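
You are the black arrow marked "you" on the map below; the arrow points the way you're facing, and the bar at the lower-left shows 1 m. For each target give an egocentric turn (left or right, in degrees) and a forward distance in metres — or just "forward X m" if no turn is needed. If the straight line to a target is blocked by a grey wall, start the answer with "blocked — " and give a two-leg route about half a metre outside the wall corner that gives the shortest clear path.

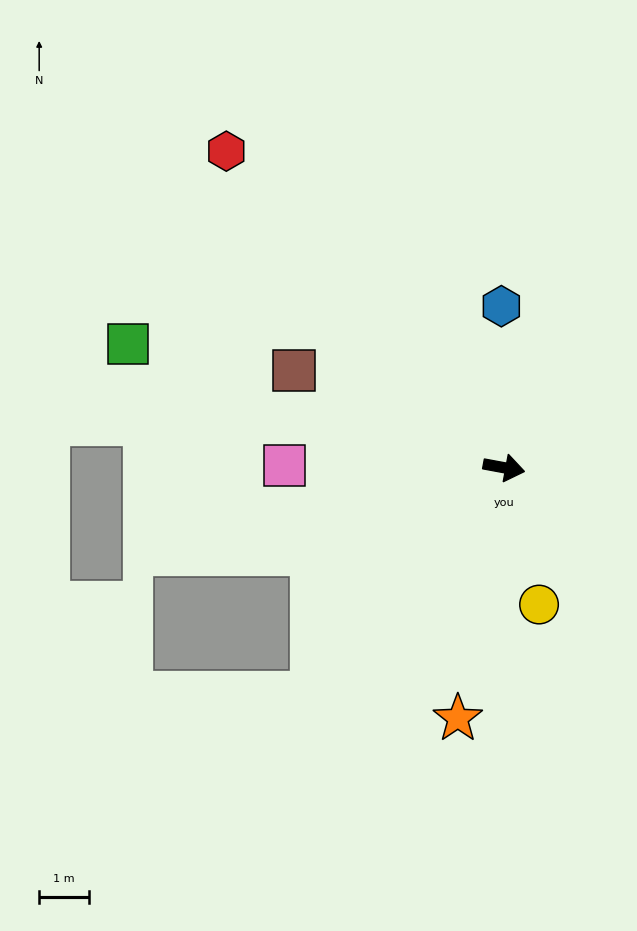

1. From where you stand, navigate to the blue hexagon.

turn left 101°, forward 3.2 m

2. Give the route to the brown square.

turn left 166°, forward 4.6 m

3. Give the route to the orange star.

turn right 90°, forward 5.1 m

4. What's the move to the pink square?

turn right 170°, forward 4.4 m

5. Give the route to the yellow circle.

turn right 65°, forward 2.8 m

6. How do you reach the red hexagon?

turn left 142°, forward 8.4 m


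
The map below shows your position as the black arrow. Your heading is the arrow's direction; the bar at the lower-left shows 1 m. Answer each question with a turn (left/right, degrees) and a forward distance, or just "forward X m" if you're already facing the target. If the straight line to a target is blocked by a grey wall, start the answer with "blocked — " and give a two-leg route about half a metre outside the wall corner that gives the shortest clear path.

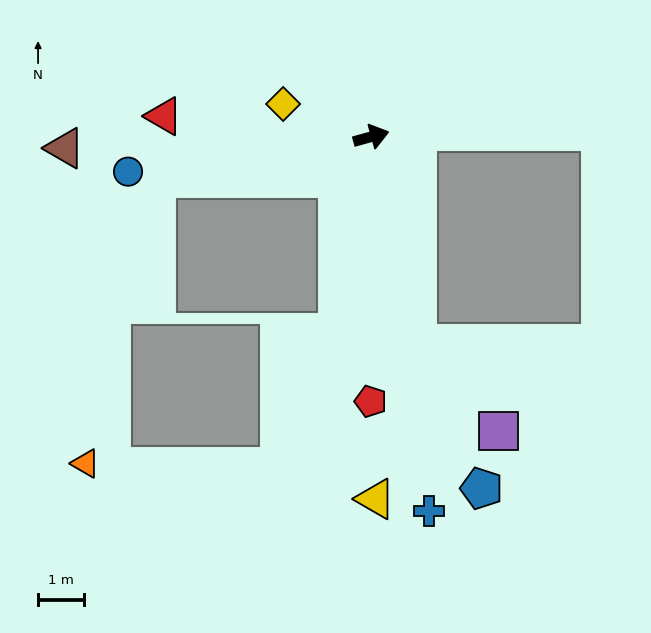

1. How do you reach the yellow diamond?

turn left 144°, forward 2.1 m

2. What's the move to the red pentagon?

turn right 106°, forward 5.8 m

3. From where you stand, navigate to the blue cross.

turn right 97°, forward 8.3 m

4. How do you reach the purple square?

blocked — turn right 93°, forward 4.6 m, then turn left 30°, forward 2.6 m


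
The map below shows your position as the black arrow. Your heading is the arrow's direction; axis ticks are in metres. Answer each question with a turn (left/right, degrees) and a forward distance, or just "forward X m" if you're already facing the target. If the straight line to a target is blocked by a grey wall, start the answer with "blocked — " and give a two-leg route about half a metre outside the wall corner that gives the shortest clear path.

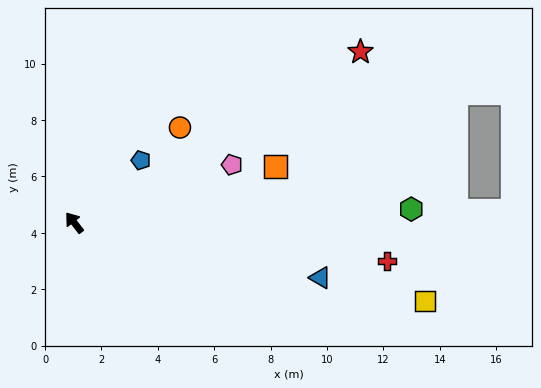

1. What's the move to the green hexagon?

turn right 126°, forward 12.0 m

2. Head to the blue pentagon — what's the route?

turn right 85°, forward 3.2 m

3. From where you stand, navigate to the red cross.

turn right 135°, forward 11.2 m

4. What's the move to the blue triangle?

turn right 140°, forward 9.0 m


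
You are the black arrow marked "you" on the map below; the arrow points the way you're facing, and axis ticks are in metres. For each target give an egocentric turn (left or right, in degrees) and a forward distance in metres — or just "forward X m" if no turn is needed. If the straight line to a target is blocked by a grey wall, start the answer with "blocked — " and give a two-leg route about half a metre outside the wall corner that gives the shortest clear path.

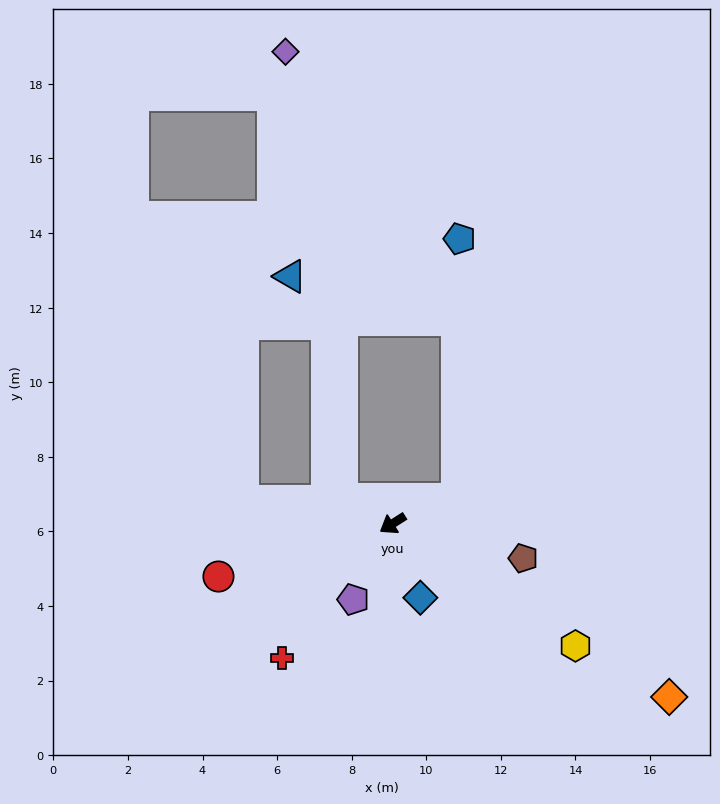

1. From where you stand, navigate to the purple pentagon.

turn left 30°, forward 2.3 m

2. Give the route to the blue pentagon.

blocked — turn left 169°, forward 1.8 m, then turn left 68°, forward 7.0 m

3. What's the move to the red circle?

turn right 16°, forward 4.9 m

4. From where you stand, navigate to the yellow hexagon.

turn left 114°, forward 5.9 m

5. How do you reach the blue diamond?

turn left 78°, forward 2.1 m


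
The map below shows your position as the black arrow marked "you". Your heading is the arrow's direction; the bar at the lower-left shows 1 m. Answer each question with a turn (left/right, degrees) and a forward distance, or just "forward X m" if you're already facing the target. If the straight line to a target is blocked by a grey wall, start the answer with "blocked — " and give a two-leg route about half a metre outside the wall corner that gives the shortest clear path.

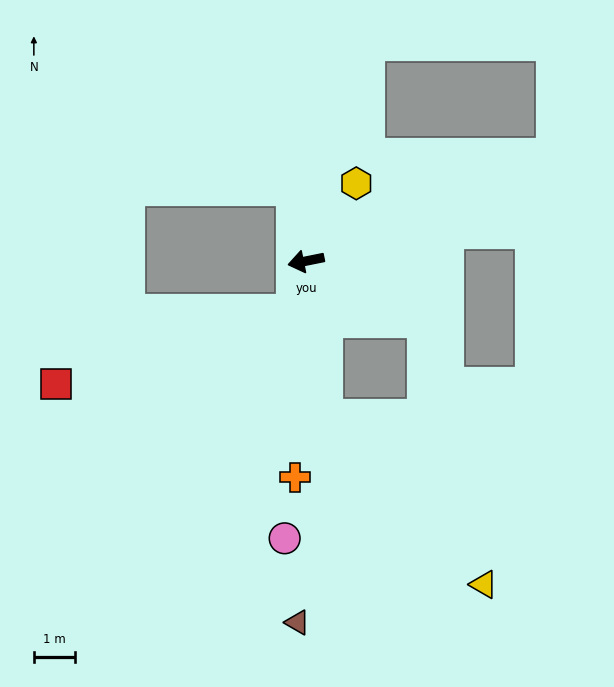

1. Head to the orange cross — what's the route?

turn left 76°, forward 5.3 m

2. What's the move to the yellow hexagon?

turn right 134°, forward 2.3 m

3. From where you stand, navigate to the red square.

blocked — turn left 65°, forward 1.3 m, then turn right 59°, forward 6.1 m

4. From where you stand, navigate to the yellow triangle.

blocked — turn left 86°, forward 3.8 m, then turn left 36°, forward 5.6 m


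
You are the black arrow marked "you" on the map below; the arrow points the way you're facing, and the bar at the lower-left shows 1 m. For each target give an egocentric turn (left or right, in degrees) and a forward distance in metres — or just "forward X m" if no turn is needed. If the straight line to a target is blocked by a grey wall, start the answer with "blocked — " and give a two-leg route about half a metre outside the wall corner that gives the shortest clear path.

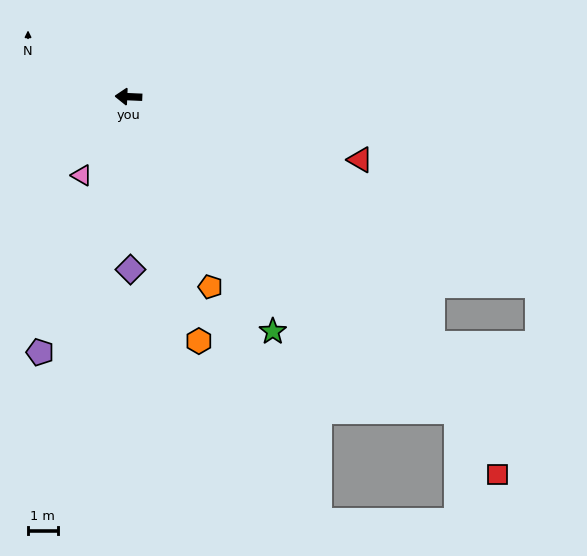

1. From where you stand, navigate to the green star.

turn left 124°, forward 9.3 m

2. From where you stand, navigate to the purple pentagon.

turn left 73°, forward 9.2 m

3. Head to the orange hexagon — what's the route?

turn left 109°, forward 8.6 m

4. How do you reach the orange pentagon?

turn left 116°, forward 7.0 m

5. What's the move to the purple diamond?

turn left 93°, forward 5.8 m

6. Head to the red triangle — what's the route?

turn left 167°, forward 8.1 m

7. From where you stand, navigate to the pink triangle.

turn left 62°, forward 3.1 m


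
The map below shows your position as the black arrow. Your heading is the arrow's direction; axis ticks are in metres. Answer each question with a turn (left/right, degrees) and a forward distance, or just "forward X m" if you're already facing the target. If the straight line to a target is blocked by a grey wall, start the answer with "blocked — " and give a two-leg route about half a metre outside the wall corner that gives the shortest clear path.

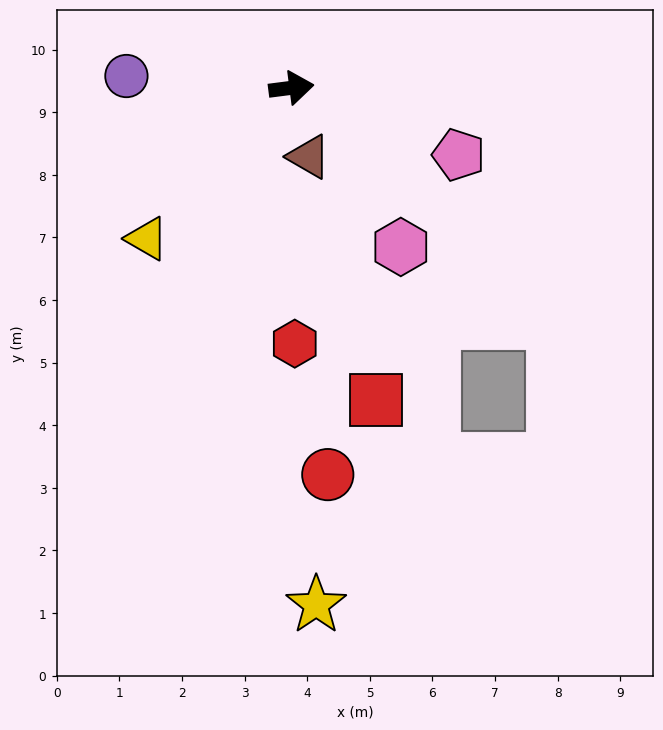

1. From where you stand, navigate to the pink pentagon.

turn right 29°, forward 2.9 m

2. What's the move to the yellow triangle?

turn right 141°, forward 3.3 m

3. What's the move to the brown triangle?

turn right 83°, forward 1.1 m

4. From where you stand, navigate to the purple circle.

turn left 169°, forward 2.6 m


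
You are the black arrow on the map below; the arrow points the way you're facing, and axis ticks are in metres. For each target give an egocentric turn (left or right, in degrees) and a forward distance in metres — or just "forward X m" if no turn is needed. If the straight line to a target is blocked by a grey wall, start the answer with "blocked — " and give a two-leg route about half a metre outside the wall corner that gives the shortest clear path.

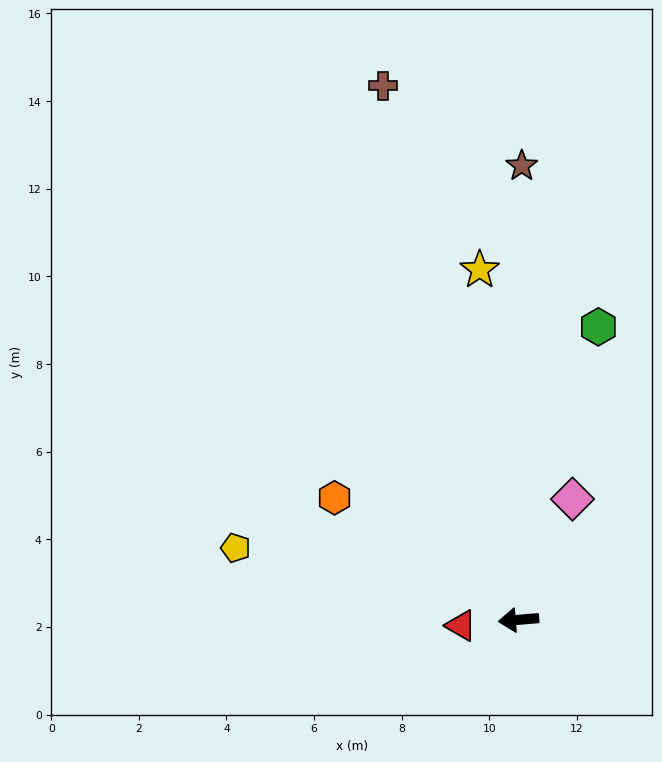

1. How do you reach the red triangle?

forward 1.3 m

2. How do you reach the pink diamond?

turn right 119°, forward 3.0 m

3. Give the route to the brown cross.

turn right 81°, forward 12.6 m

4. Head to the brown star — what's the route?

turn right 95°, forward 10.4 m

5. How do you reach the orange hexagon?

turn right 38°, forward 5.0 m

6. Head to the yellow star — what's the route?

turn right 88°, forward 8.0 m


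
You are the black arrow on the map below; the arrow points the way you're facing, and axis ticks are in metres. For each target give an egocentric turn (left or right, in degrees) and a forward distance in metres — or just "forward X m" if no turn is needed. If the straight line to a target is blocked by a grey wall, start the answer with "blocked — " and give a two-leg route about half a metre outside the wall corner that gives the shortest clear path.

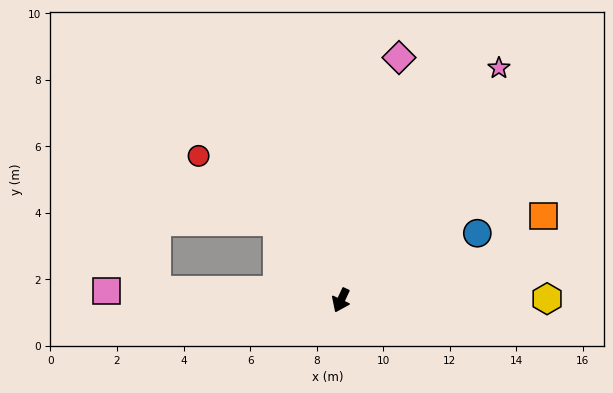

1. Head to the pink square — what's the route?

turn right 67°, forward 7.1 m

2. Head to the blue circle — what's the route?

turn left 141°, forward 4.6 m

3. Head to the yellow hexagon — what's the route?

turn left 115°, forward 6.2 m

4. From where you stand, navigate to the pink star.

turn left 171°, forward 8.4 m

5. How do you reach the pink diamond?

turn right 169°, forward 7.5 m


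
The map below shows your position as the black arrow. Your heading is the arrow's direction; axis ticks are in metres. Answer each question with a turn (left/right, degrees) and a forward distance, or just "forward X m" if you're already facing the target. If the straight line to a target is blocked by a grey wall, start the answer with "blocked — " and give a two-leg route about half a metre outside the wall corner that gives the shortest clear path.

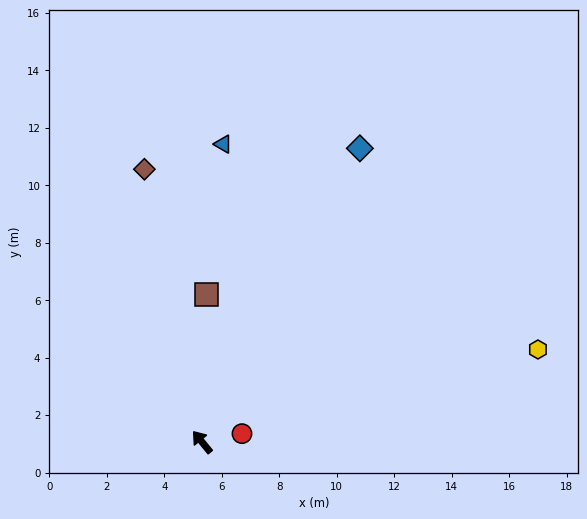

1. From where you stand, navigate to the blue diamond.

turn right 68°, forward 11.6 m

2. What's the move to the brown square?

turn right 41°, forward 5.1 m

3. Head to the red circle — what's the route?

turn right 118°, forward 1.4 m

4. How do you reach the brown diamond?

turn right 27°, forward 9.7 m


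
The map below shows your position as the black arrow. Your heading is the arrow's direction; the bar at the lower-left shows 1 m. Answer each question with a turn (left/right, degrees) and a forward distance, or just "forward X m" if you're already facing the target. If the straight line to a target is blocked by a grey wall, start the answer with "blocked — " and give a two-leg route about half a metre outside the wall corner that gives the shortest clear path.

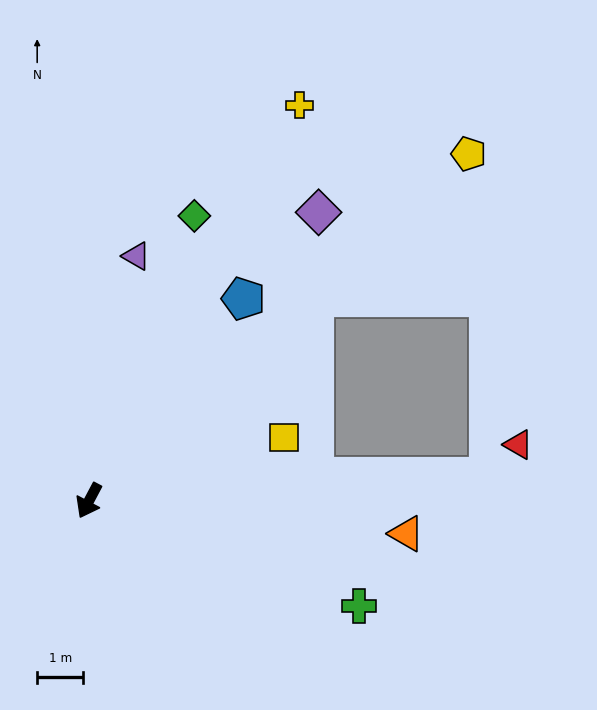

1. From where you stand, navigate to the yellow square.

turn left 136°, forward 4.4 m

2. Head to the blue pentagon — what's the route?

turn left 170°, forward 5.5 m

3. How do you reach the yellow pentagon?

turn left 160°, forward 11.2 m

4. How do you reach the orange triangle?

turn left 112°, forward 6.9 m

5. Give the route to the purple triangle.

turn right 163°, forward 5.4 m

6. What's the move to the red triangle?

blocked — turn left 121°, forward 8.7 m, then turn left 44°, forward 0.9 m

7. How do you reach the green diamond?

turn right 172°, forward 6.6 m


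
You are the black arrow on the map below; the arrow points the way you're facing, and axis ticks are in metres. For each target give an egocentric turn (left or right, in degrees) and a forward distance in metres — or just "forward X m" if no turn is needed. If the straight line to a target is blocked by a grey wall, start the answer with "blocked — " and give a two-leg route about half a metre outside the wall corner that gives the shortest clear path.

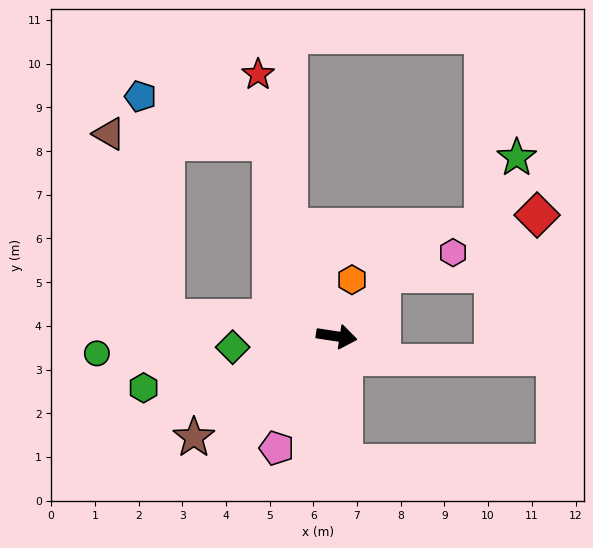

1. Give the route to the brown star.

turn right 136°, forward 4.0 m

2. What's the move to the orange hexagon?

turn left 84°, forward 1.3 m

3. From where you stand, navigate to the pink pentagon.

turn right 110°, forward 2.9 m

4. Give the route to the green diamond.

turn right 165°, forward 2.4 m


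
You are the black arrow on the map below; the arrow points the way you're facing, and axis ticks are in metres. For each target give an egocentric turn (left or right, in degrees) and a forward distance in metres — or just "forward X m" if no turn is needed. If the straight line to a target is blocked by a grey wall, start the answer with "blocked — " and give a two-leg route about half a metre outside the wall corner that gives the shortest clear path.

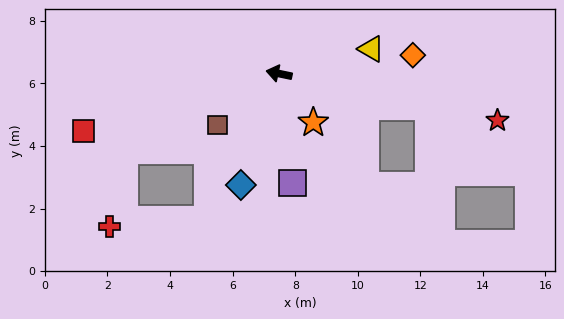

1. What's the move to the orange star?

turn left 137°, forward 1.9 m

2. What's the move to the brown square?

turn left 52°, forward 2.6 m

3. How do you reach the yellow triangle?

turn right 153°, forward 3.1 m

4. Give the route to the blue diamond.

turn left 83°, forward 3.8 m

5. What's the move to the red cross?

blocked — turn left 39°, forward 5.5 m, then turn left 51°, forward 2.5 m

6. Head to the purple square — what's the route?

turn left 109°, forward 3.5 m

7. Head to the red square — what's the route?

turn left 28°, forward 6.5 m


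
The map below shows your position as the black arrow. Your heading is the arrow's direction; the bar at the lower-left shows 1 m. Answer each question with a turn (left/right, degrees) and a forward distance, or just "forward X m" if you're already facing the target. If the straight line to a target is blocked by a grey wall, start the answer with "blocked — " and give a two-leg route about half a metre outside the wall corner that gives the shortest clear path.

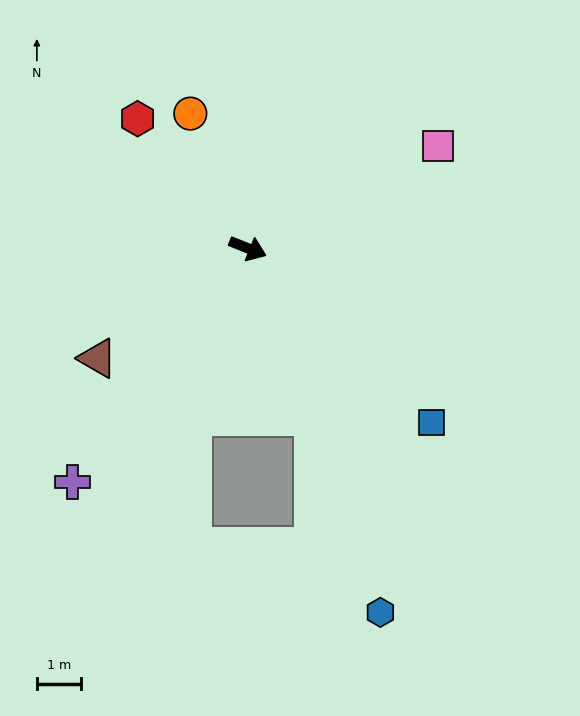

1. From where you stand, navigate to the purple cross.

turn right 105°, forward 6.5 m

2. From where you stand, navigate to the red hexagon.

turn left 152°, forward 3.8 m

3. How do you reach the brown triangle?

turn right 122°, forward 4.2 m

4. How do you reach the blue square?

turn right 22°, forward 5.7 m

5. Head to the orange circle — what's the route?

turn left 135°, forward 3.3 m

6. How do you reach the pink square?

turn left 50°, forward 4.8 m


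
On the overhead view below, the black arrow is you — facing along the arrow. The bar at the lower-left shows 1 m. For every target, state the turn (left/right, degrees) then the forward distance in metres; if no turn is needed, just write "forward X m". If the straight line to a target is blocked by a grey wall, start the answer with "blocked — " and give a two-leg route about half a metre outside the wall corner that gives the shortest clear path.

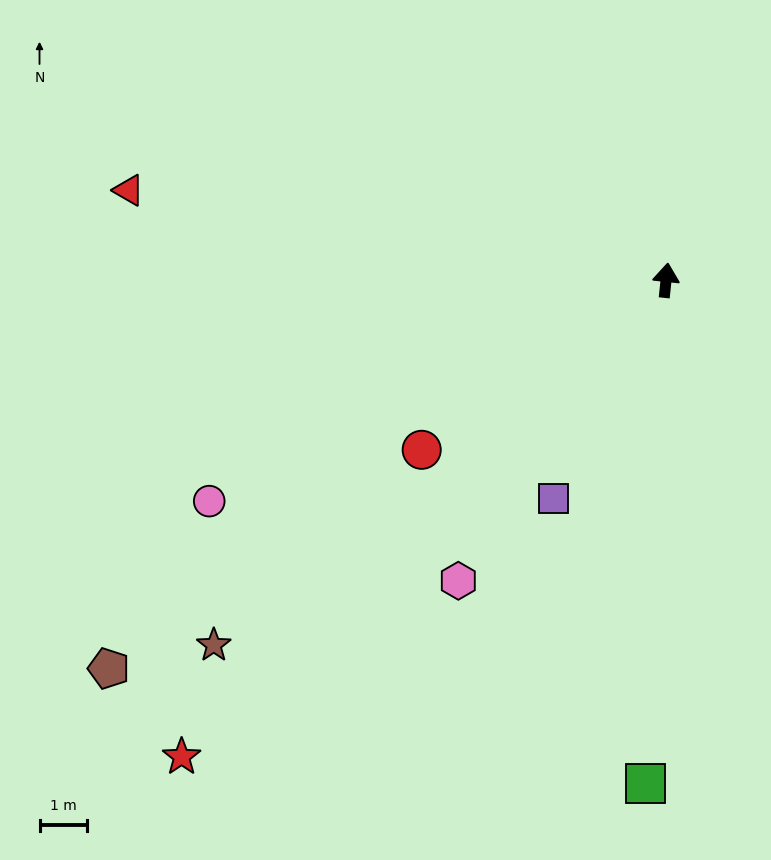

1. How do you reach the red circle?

turn left 131°, forward 6.3 m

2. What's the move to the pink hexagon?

turn left 151°, forward 7.7 m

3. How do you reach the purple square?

turn left 159°, forward 5.2 m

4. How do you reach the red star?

turn left 141°, forward 14.4 m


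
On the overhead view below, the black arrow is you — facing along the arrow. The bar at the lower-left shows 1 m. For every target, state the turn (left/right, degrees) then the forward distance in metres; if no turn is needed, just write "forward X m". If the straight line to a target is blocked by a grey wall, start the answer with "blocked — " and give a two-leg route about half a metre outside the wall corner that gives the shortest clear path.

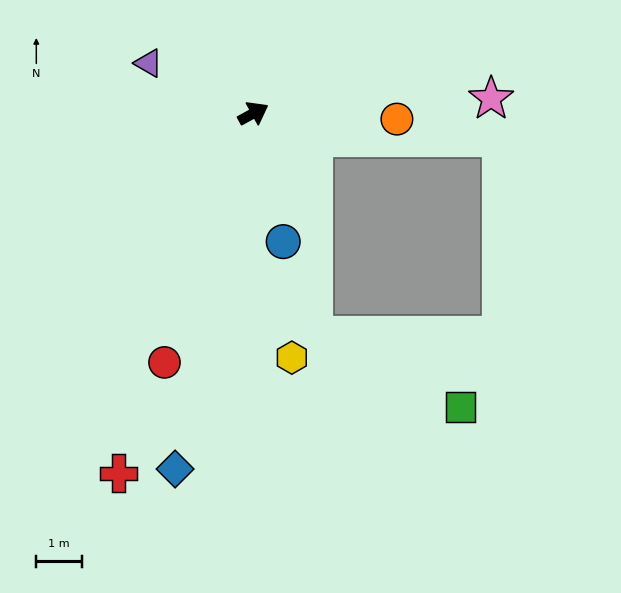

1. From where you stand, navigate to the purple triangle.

turn left 126°, forward 2.5 m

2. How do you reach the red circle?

turn right 138°, forward 5.8 m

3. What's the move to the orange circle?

turn right 31°, forward 3.2 m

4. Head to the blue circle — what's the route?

turn right 106°, forward 2.9 m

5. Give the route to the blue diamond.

turn right 131°, forward 8.0 m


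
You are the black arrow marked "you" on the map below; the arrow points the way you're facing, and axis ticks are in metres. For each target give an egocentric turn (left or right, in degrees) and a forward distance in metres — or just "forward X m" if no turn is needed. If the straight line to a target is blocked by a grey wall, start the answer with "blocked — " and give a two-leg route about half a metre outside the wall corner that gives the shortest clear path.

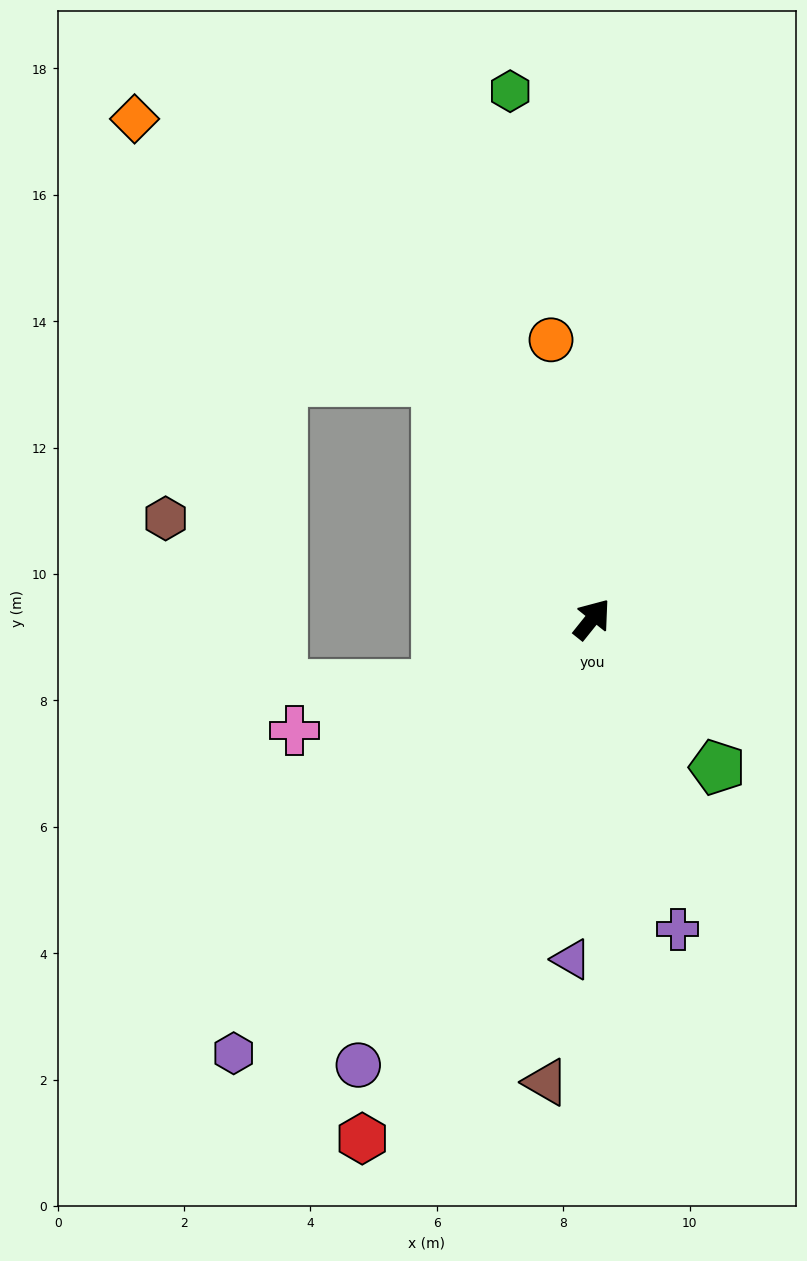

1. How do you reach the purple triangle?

turn right 145°, forward 5.4 m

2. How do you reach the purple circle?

turn right 169°, forward 8.0 m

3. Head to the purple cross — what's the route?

turn right 126°, forward 5.1 m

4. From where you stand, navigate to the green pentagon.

turn right 101°, forward 3.1 m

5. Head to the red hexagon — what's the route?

turn right 165°, forward 9.0 m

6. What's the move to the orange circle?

turn left 47°, forward 4.5 m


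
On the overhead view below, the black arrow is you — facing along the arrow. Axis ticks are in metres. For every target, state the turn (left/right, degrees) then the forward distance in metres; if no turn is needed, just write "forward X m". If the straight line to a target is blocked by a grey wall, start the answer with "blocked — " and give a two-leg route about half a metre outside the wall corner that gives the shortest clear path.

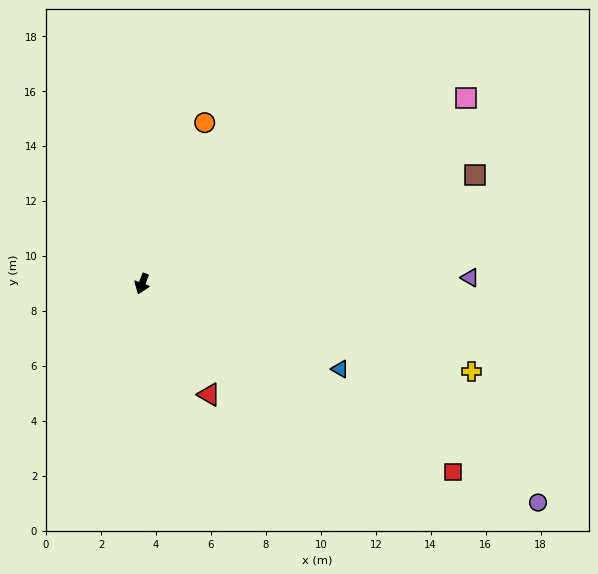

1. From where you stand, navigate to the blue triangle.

turn left 87°, forward 7.9 m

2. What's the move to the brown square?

turn left 129°, forward 12.8 m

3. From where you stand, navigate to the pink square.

turn left 140°, forward 13.6 m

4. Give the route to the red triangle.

turn left 52°, forward 4.7 m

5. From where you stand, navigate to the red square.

turn left 79°, forward 13.2 m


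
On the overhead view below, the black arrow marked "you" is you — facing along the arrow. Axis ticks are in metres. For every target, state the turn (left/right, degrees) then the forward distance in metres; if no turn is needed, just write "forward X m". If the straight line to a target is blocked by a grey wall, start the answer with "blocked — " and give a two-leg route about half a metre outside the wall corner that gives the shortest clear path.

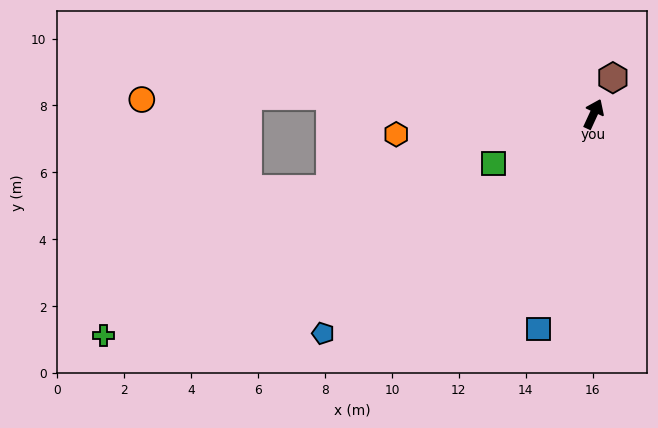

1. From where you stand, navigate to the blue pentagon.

turn left 154°, forward 10.4 m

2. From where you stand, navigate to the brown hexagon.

turn right 3°, forward 1.2 m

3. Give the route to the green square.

turn left 141°, forward 3.3 m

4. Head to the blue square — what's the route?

turn right 170°, forward 6.6 m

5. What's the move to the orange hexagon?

turn left 121°, forward 5.9 m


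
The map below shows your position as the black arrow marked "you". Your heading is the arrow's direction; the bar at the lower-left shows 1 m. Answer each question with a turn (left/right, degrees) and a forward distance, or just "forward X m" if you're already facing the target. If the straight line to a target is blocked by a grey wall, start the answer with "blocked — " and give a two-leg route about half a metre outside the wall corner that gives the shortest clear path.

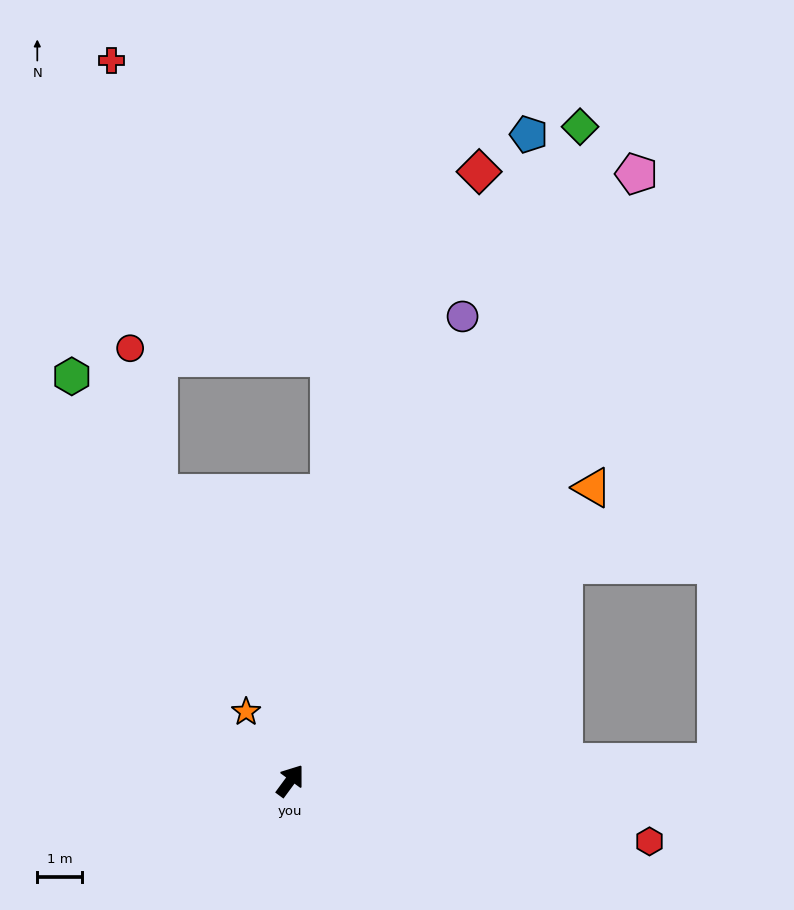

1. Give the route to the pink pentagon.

turn left 7°, forward 15.7 m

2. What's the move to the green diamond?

turn left 12°, forward 16.1 m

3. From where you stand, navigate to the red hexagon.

turn right 63°, forward 8.2 m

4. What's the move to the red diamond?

turn left 19°, forward 14.3 m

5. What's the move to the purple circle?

turn left 16°, forward 11.1 m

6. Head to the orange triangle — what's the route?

turn right 9°, forward 9.5 m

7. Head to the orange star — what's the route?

turn left 69°, forward 1.8 m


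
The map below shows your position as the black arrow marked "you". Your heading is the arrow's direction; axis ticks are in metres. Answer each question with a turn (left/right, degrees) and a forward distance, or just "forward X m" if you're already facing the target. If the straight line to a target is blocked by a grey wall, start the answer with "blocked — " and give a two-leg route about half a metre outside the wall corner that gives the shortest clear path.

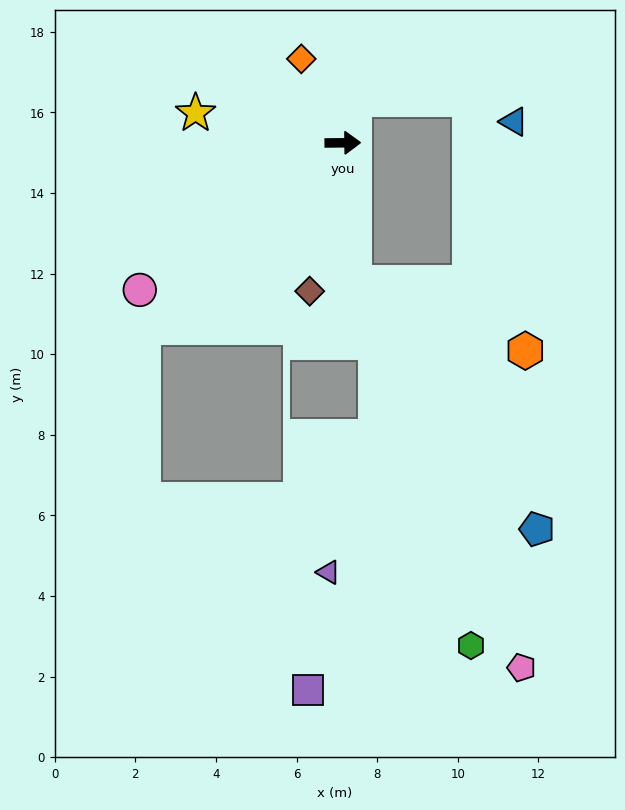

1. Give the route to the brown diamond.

turn right 103°, forward 3.8 m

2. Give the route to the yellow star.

turn left 168°, forward 3.7 m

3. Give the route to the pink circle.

turn right 145°, forward 6.2 m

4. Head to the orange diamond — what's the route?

turn left 116°, forward 2.3 m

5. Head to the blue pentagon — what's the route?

blocked — turn right 85°, forward 3.5 m, then turn left 31°, forward 7.6 m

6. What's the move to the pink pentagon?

blocked — turn right 85°, forward 3.5 m, then turn left 18°, forward 10.4 m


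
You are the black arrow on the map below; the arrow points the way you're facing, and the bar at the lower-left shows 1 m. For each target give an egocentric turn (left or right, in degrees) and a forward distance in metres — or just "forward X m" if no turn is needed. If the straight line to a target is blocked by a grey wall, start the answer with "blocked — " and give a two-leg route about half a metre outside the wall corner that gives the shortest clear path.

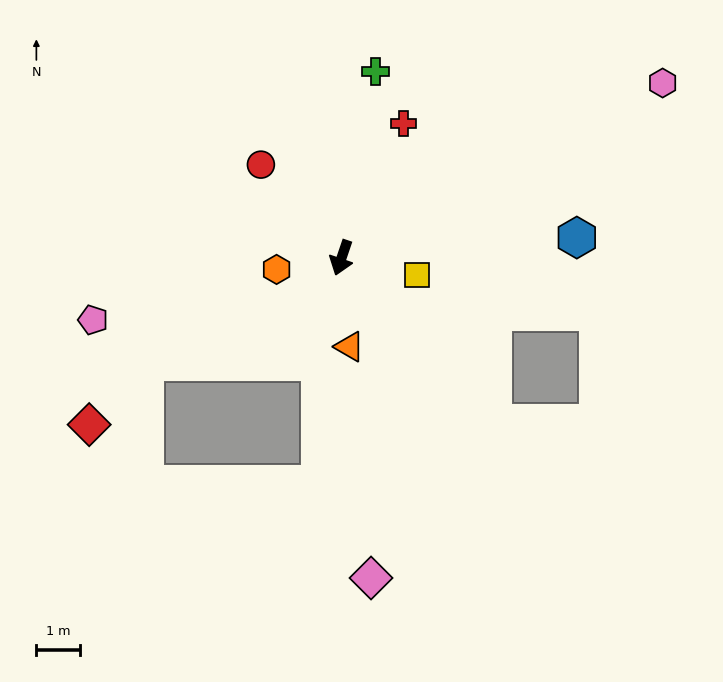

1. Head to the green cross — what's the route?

turn right 172°, forward 4.3 m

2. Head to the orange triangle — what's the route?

turn left 24°, forward 2.0 m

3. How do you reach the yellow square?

turn left 96°, forward 1.8 m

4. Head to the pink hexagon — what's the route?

turn left 137°, forward 8.4 m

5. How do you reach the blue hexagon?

turn left 114°, forward 5.4 m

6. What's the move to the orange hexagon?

turn right 61°, forward 1.5 m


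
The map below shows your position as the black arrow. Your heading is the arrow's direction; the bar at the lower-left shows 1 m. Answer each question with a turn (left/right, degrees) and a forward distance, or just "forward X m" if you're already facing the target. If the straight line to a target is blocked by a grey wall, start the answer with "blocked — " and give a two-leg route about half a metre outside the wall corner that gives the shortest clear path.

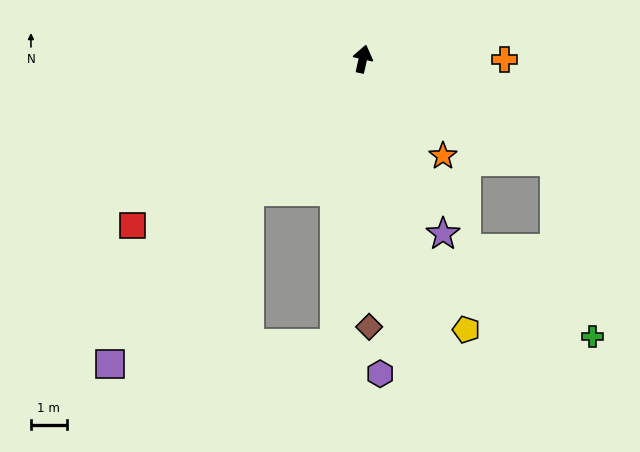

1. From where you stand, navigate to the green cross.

blocked — turn right 105°, forward 6.1 m, then turn right 50°, forward 5.0 m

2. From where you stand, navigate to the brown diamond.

turn right 166°, forward 7.5 m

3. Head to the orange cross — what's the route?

turn right 77°, forward 4.0 m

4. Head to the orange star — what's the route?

turn right 128°, forward 3.5 m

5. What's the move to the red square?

turn left 138°, forward 8.0 m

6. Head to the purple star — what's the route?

turn right 143°, forward 5.4 m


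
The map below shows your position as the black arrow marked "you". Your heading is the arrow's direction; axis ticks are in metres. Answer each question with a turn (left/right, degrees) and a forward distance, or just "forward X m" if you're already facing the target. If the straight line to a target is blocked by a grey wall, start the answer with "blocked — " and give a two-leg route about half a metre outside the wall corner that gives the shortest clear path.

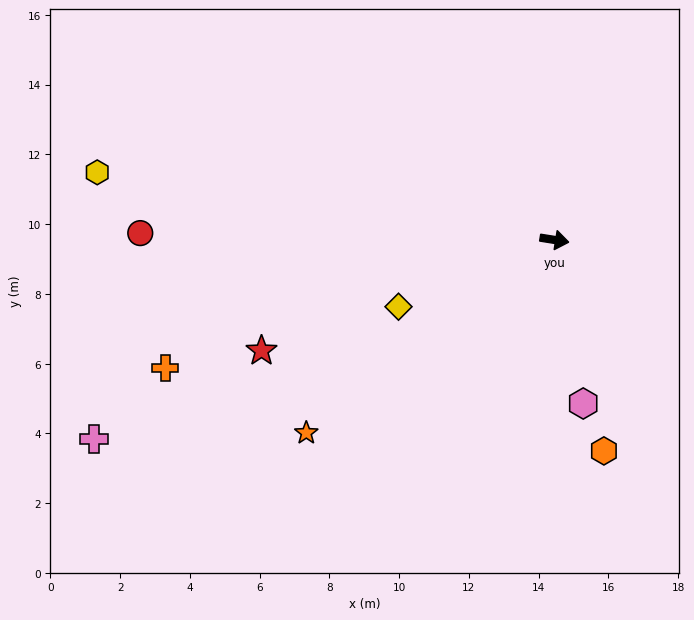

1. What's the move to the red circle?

turn right 172°, forward 11.9 m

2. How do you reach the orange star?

turn right 133°, forward 9.0 m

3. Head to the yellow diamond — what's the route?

turn right 148°, forward 4.9 m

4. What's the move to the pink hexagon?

turn right 71°, forward 4.8 m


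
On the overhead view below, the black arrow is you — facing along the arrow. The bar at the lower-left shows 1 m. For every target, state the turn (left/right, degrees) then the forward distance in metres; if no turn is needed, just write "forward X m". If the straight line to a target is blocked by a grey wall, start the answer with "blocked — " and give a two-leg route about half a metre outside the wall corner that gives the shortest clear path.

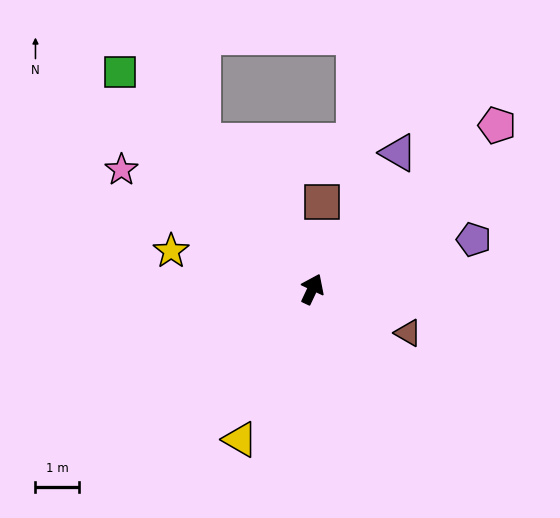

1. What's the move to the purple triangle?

turn right 7°, forward 3.7 m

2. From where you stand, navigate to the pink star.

turn left 83°, forward 5.2 m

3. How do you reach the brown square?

turn left 19°, forward 2.0 m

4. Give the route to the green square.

turn left 67°, forward 6.7 m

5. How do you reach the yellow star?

turn left 100°, forward 3.4 m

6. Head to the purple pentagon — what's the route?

turn right 48°, forward 3.9 m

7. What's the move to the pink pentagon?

turn right 23°, forward 5.7 m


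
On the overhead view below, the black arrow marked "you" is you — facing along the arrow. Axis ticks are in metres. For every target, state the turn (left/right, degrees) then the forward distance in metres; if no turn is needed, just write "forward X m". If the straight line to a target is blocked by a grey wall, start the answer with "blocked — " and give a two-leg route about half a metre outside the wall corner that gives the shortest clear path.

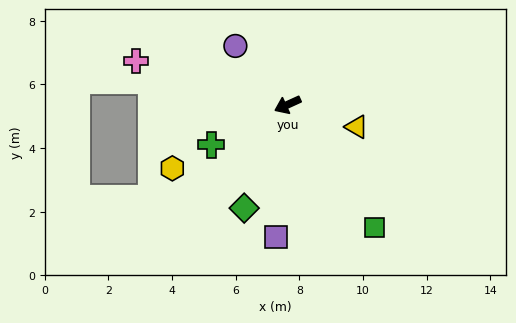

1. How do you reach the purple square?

turn left 60°, forward 4.2 m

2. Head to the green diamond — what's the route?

turn left 43°, forward 3.5 m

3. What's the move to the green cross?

turn left 3°, forward 2.7 m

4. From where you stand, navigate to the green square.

turn left 101°, forward 4.7 m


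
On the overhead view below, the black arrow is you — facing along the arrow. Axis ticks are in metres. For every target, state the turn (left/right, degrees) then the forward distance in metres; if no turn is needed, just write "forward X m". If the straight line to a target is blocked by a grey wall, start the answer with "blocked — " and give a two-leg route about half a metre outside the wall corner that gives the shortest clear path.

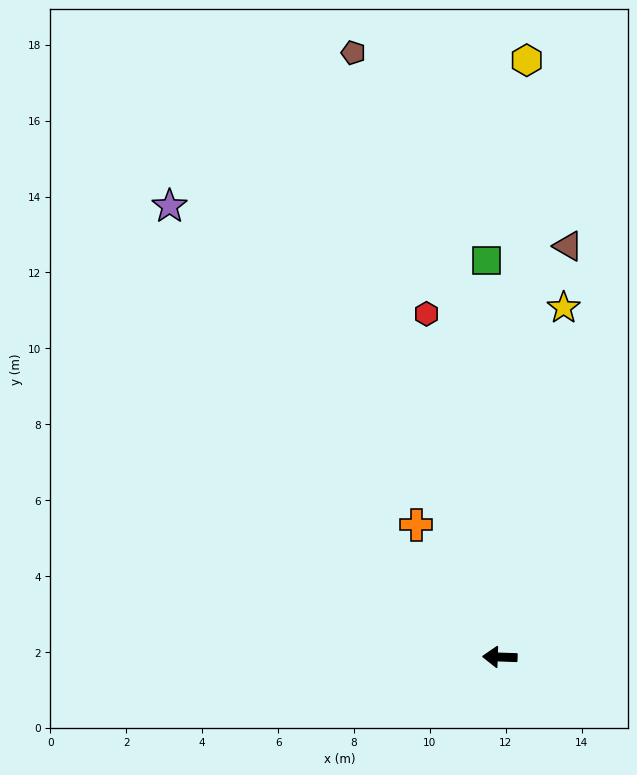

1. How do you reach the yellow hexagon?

turn right 91°, forward 15.7 m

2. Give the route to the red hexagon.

turn right 76°, forward 9.2 m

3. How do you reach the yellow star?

turn right 98°, forward 9.4 m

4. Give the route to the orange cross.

turn right 56°, forward 4.1 m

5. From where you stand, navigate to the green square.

turn right 86°, forward 10.5 m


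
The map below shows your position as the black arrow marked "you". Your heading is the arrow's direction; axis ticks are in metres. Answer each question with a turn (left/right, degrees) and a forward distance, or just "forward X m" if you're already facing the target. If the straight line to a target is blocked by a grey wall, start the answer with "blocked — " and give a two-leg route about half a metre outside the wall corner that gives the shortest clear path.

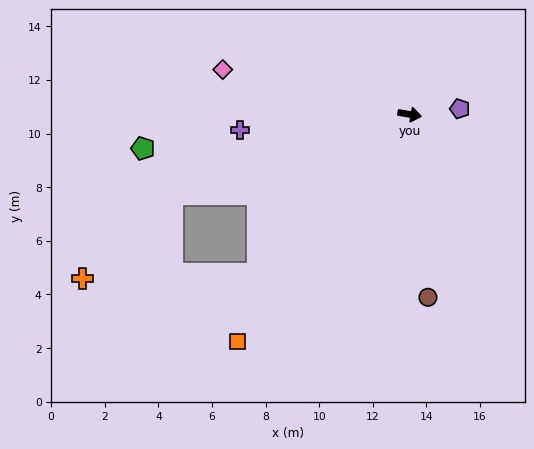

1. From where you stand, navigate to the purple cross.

turn right 165°, forward 6.4 m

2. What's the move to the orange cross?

blocked — turn right 152°, forward 9.3 m, then turn left 25°, forward 4.6 m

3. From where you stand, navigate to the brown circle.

turn right 75°, forward 6.9 m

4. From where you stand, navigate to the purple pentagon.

turn left 16°, forward 1.9 m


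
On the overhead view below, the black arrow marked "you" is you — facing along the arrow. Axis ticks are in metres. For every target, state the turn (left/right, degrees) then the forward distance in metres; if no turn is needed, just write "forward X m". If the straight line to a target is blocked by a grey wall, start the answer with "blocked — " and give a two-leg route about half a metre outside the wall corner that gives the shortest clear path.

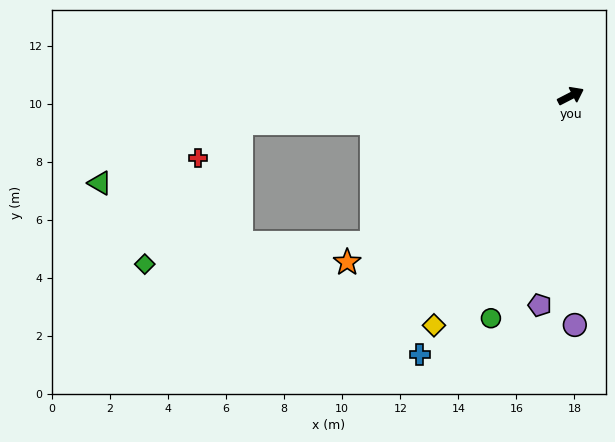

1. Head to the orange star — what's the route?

turn right 171°, forward 9.6 m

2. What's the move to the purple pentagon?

turn right 126°, forward 7.3 m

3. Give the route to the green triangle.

blocked — turn left 157°, forward 11.4 m, then turn left 19°, forward 5.3 m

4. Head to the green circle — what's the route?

turn right 137°, forward 8.1 m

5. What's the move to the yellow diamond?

turn right 148°, forward 9.2 m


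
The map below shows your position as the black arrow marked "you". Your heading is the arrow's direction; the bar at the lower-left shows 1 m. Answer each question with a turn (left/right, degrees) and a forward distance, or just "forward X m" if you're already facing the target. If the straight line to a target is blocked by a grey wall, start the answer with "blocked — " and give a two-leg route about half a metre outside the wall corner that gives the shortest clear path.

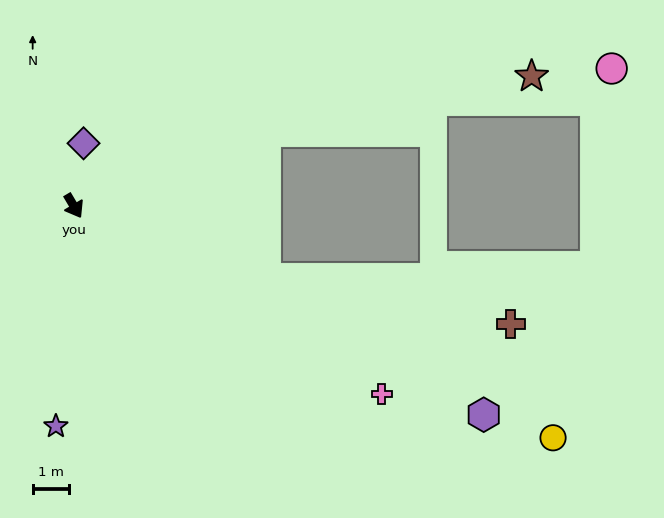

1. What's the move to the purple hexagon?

turn left 32°, forward 12.6 m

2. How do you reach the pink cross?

turn left 28°, forward 9.9 m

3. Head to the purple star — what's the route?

turn right 35°, forward 6.1 m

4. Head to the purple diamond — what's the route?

turn left 140°, forward 1.7 m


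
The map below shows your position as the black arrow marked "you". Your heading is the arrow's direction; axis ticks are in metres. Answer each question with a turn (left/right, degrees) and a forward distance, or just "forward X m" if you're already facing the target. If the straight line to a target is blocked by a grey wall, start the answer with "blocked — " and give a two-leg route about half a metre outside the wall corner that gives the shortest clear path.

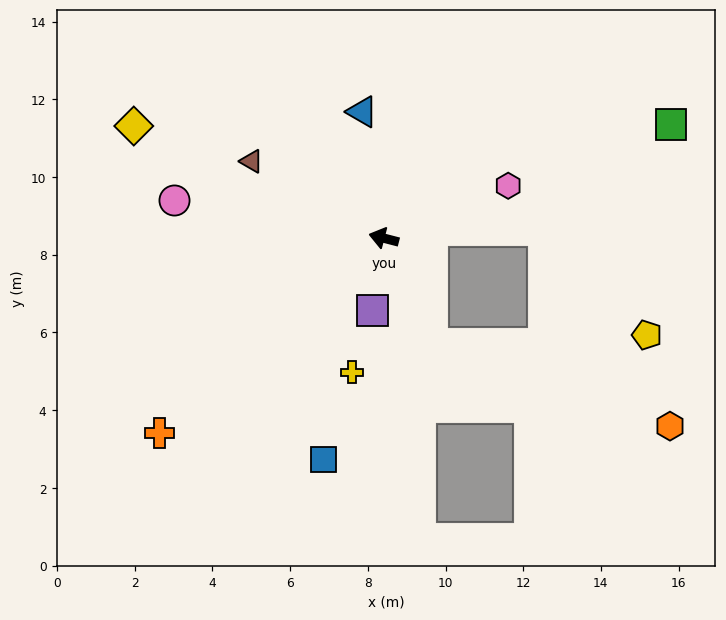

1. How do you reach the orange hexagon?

blocked — turn left 129°, forward 3.0 m, then turn left 47°, forward 6.5 m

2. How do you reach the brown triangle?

turn right 16°, forward 3.9 m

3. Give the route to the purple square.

turn left 95°, forward 1.9 m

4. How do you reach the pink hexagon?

turn right 143°, forward 3.5 m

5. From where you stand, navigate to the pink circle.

turn left 4°, forward 5.5 m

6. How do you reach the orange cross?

turn left 55°, forward 7.6 m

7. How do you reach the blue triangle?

turn right 66°, forward 3.3 m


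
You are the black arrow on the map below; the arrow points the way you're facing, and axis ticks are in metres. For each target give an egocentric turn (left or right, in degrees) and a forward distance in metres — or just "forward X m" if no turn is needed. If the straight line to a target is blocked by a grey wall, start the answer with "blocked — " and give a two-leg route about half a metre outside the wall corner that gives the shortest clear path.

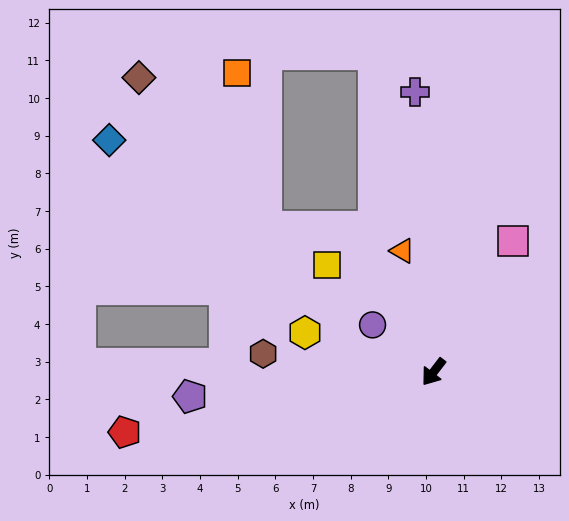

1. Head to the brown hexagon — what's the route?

turn right 59°, forward 4.6 m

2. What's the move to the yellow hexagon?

turn right 69°, forward 3.6 m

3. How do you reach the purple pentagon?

turn right 47°, forward 6.5 m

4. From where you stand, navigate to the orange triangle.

turn right 128°, forward 3.3 m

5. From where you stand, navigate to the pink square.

turn right 174°, forward 4.1 m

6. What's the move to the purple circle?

turn right 90°, forward 2.0 m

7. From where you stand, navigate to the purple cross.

turn right 139°, forward 7.5 m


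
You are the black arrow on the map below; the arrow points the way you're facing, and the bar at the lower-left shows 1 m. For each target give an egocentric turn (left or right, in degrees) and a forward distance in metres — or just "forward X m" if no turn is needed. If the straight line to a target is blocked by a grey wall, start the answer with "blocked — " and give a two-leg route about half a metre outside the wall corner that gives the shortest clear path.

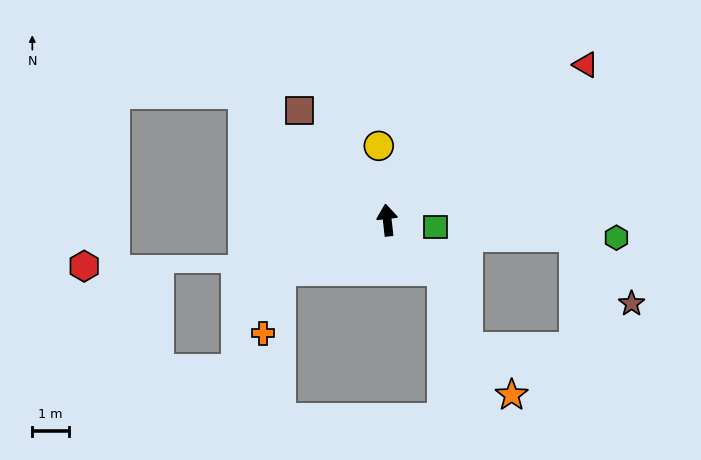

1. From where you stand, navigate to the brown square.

turn left 32°, forward 3.8 m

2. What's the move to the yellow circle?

forward 2.0 m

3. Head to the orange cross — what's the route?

blocked — turn left 109°, forward 3.2 m, then turn left 49°, forward 1.8 m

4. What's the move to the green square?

turn right 105°, forward 1.3 m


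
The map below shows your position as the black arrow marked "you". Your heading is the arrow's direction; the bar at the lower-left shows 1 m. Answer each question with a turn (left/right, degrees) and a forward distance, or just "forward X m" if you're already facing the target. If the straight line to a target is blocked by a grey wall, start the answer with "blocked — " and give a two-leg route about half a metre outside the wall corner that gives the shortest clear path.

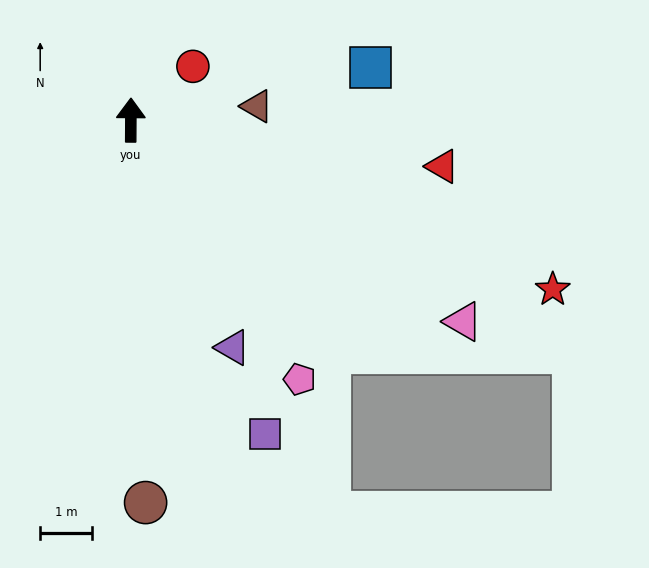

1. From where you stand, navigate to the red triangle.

turn right 98°, forward 6.1 m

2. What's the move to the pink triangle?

turn right 121°, forward 7.6 m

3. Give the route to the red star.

turn right 112°, forward 8.8 m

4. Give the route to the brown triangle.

turn right 83°, forward 2.5 m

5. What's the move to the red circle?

turn right 49°, forward 1.6 m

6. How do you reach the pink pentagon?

turn right 147°, forward 6.0 m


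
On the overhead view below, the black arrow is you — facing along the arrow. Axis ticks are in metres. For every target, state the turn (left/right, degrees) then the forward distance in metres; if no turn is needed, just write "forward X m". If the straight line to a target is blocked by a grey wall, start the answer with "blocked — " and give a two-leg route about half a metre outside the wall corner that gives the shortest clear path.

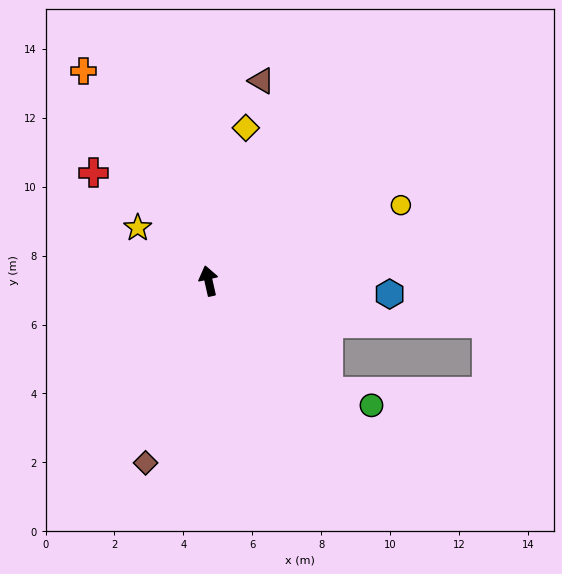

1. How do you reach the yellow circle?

turn right 81°, forward 6.0 m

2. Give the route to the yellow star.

turn left 40°, forward 2.6 m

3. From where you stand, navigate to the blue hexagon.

turn right 107°, forward 5.3 m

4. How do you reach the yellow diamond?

turn right 26°, forward 4.6 m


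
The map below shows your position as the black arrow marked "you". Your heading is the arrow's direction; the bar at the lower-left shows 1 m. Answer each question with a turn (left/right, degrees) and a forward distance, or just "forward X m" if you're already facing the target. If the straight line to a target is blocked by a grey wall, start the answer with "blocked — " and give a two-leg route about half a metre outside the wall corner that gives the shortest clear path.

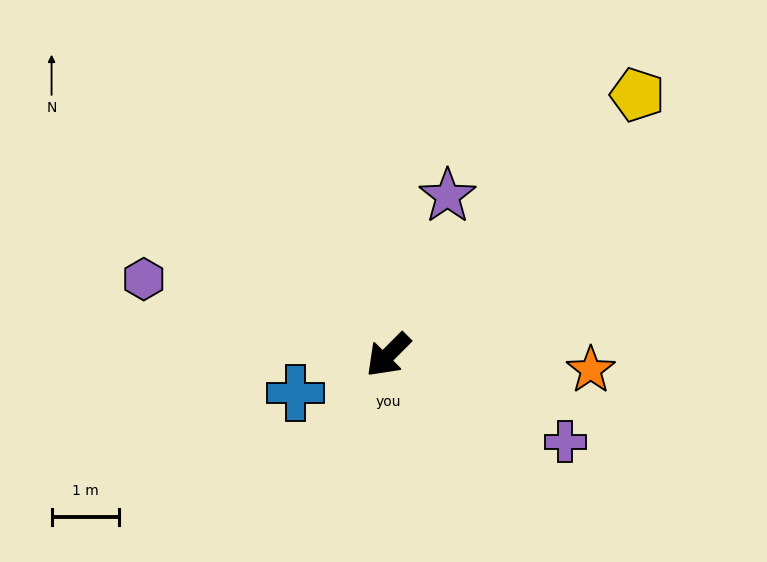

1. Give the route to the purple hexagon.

turn right 62°, forward 3.8 m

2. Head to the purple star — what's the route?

turn right 156°, forward 2.5 m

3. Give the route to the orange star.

turn left 131°, forward 3.0 m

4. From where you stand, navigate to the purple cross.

turn left 109°, forward 2.9 m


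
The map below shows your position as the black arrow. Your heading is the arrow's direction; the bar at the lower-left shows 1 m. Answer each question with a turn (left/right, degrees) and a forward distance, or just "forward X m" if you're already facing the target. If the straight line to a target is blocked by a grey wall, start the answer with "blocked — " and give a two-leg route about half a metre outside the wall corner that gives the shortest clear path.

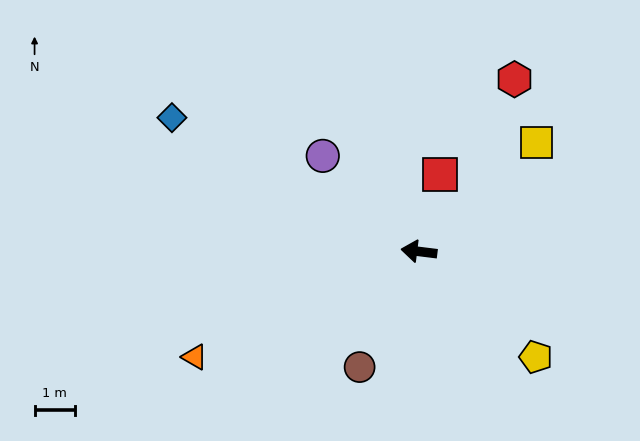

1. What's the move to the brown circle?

turn left 70°, forward 3.2 m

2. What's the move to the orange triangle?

turn left 32°, forward 6.1 m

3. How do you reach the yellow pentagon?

turn left 145°, forward 3.9 m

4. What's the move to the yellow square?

turn right 130°, forward 4.0 m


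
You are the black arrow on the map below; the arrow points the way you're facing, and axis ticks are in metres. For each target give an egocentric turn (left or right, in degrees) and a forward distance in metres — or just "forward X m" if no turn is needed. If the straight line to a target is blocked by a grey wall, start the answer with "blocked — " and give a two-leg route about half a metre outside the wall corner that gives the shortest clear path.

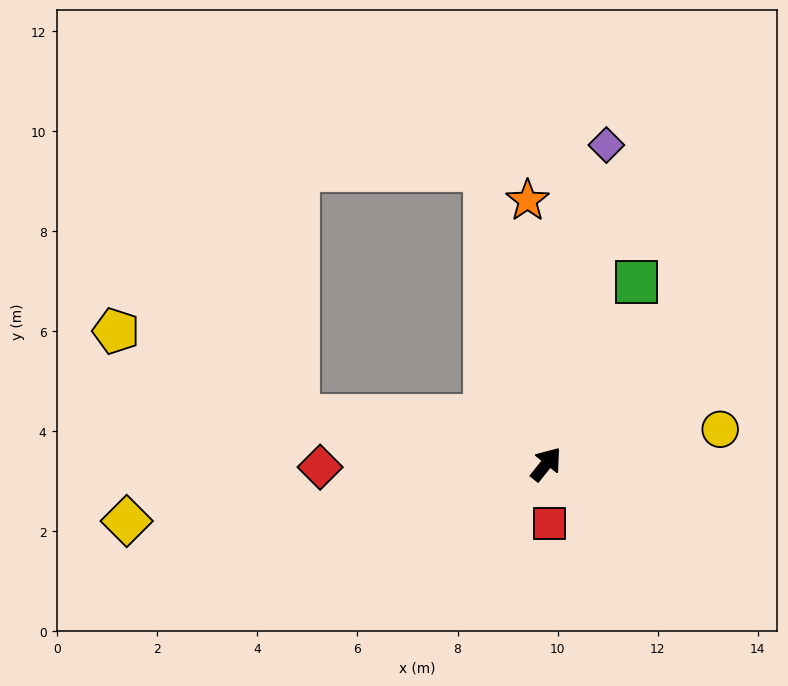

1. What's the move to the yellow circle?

turn right 40°, forward 3.5 m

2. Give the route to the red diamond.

turn left 130°, forward 4.5 m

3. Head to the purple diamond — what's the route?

turn left 28°, forward 6.5 m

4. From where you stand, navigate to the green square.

turn left 12°, forward 4.1 m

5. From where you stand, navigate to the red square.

turn right 138°, forward 1.2 m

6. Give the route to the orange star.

turn left 43°, forward 5.3 m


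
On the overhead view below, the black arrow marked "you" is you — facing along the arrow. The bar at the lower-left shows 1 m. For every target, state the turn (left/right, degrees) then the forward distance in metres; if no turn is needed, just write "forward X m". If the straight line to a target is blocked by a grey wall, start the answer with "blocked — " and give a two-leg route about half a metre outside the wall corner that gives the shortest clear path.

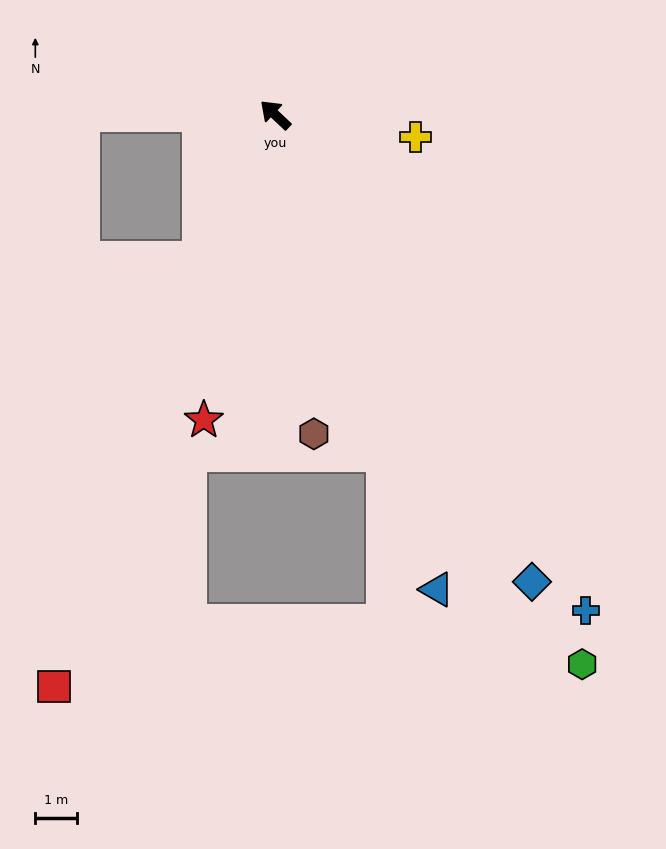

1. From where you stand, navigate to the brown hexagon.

turn left 140°, forward 7.6 m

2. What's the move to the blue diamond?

turn left 162°, forward 12.7 m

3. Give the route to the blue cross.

turn left 165°, forward 13.9 m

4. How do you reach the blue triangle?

turn left 152°, forward 11.9 m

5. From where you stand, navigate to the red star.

turn left 120°, forward 7.4 m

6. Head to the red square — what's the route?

turn left 112°, forward 14.6 m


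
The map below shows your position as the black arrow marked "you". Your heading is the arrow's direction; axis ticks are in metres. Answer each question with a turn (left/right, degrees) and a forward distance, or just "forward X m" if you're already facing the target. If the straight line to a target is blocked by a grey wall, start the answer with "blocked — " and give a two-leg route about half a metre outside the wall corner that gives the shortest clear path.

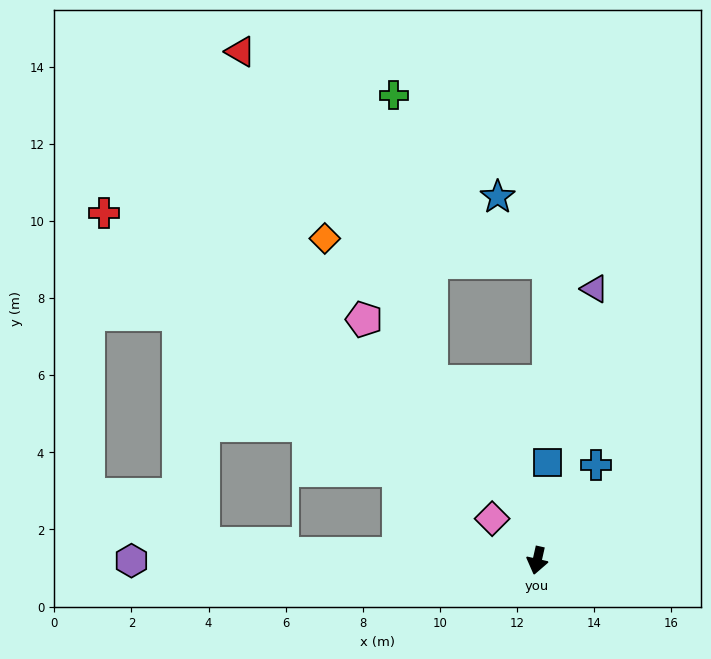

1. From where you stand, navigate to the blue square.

turn right 174°, forward 2.6 m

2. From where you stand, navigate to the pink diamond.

turn right 120°, forward 1.6 m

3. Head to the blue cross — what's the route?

turn left 161°, forward 2.9 m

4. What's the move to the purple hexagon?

turn right 77°, forward 10.5 m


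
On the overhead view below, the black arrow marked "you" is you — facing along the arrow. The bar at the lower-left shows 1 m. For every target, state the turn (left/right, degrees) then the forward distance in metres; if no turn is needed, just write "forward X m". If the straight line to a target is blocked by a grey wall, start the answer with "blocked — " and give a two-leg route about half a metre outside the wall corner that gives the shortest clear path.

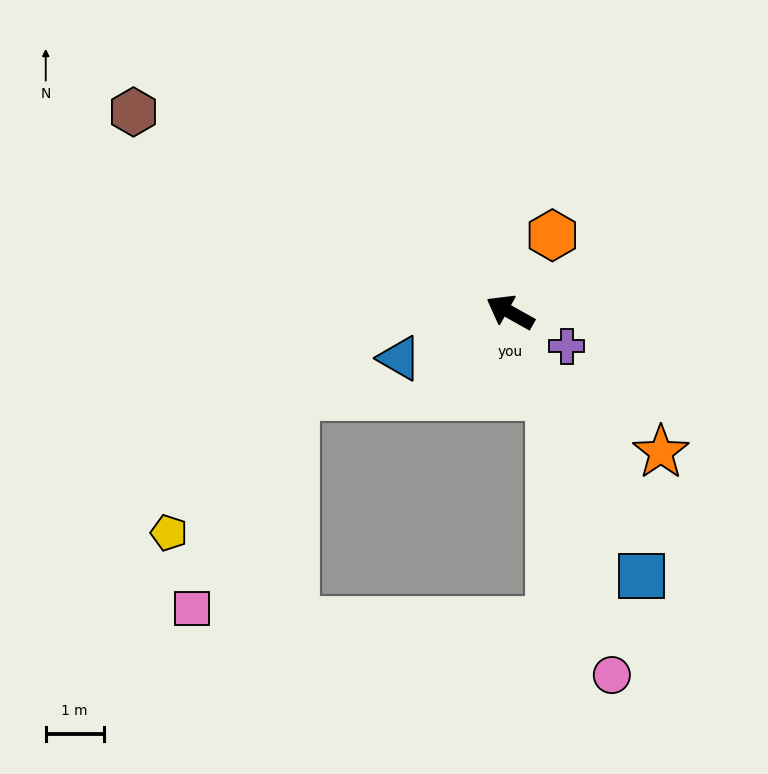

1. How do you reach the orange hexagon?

turn right 89°, forward 1.5 m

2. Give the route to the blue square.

turn left 146°, forward 5.1 m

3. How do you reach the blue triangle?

turn left 52°, forward 2.1 m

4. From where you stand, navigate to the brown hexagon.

forward 7.4 m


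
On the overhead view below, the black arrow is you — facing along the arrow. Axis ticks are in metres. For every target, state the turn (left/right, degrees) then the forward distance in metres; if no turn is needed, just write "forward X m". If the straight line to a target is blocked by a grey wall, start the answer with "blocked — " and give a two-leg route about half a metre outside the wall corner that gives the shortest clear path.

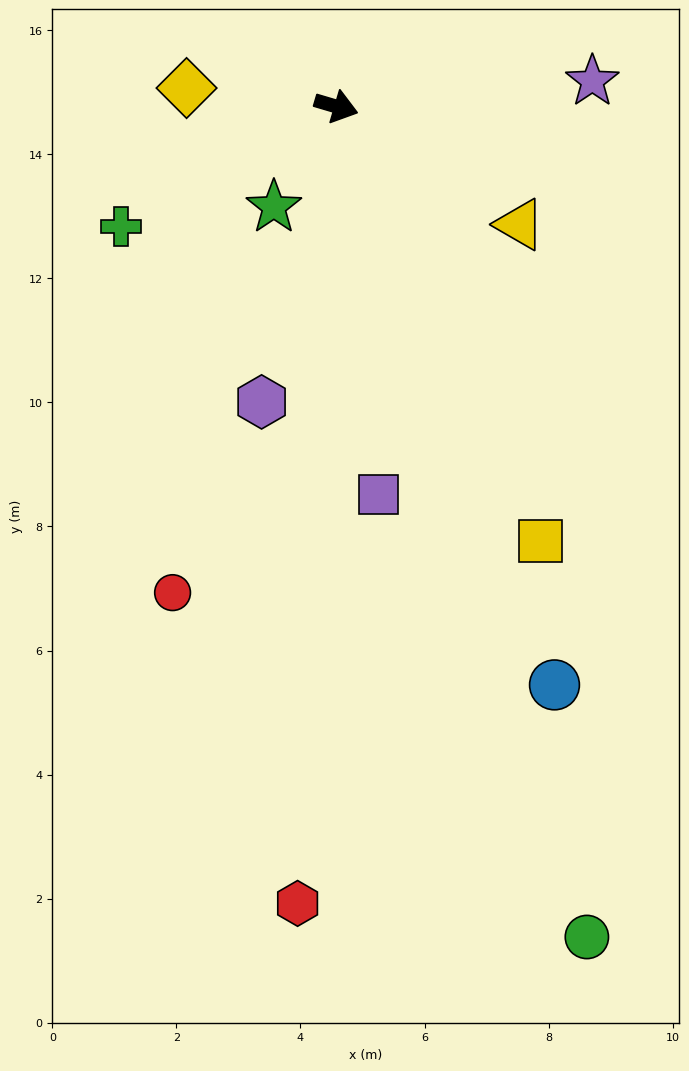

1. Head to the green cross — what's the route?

turn right 134°, forward 4.0 m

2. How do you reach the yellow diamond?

turn right 171°, forward 2.4 m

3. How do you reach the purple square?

turn right 67°, forward 6.3 m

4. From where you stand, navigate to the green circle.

turn right 57°, forward 14.0 m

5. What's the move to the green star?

turn right 105°, forward 1.9 m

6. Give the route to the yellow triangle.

turn right 16°, forward 3.5 m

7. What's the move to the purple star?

turn left 22°, forward 4.1 m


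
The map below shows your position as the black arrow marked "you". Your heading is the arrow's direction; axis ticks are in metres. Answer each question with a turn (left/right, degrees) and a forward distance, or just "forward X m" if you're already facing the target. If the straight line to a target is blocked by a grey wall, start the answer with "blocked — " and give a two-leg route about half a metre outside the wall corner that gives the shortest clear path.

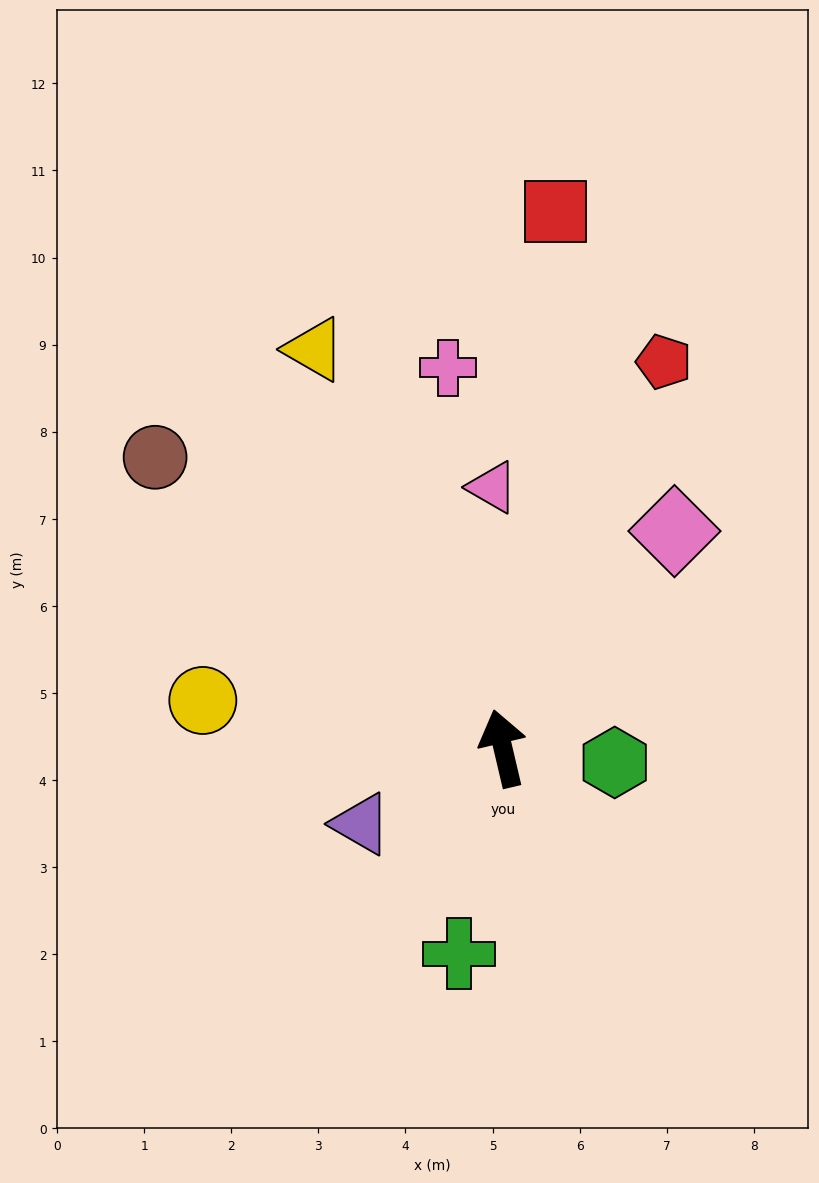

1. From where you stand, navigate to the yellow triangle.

turn left 12°, forward 5.1 m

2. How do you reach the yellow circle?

turn left 68°, forward 3.5 m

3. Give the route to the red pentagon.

turn right 36°, forward 4.8 m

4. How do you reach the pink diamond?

turn right 51°, forward 3.2 m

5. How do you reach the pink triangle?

turn right 11°, forward 3.0 m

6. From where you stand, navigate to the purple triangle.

turn left 105°, forward 1.8 m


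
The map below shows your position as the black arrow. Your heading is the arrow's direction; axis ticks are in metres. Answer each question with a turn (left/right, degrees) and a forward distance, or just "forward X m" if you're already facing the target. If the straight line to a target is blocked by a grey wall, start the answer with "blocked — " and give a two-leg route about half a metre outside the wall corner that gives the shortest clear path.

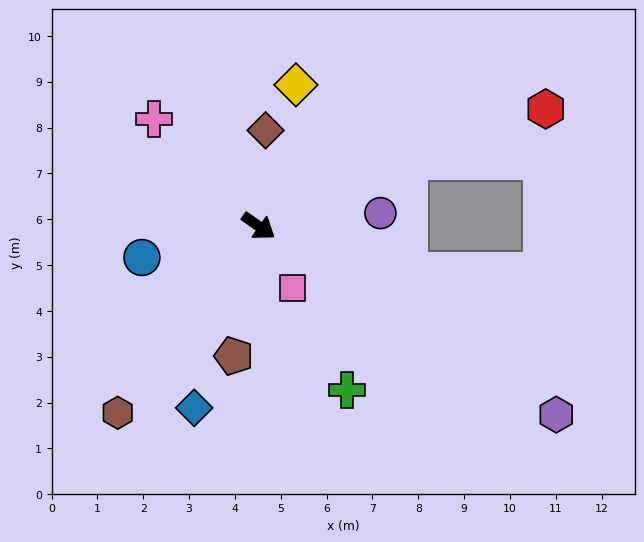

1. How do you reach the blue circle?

turn right 130°, forward 2.6 m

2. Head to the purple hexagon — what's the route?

turn left 3°, forward 7.7 m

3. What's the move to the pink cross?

turn left 169°, forward 3.3 m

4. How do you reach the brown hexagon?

turn right 92°, forward 5.1 m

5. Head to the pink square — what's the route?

turn right 26°, forward 1.5 m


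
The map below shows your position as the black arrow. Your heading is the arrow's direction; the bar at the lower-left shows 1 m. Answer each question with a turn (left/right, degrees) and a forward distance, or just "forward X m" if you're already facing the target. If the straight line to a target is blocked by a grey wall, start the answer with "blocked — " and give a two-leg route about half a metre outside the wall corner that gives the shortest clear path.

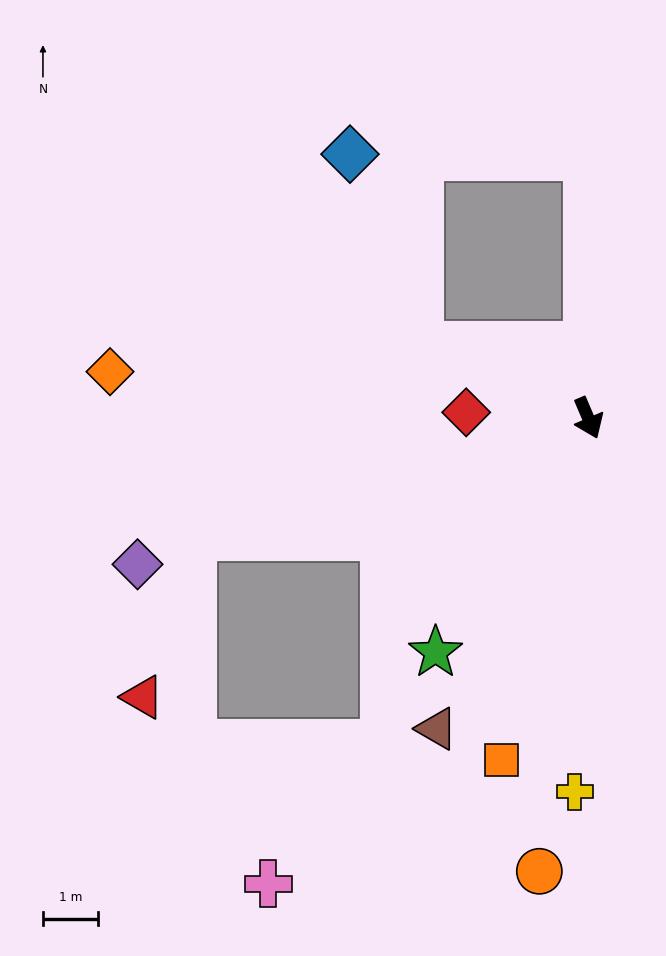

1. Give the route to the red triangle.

blocked — turn right 96°, forward 7.5 m, then turn left 56°, forward 3.0 m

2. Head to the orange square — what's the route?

turn right 37°, forward 6.4 m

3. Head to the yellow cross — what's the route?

turn right 25°, forward 6.7 m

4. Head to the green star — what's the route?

turn right 56°, forward 5.0 m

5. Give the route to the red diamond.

turn right 116°, forward 2.2 m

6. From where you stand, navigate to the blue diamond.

blocked — turn right 137°, forward 3.3 m, then turn right 46°, forward 3.7 m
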